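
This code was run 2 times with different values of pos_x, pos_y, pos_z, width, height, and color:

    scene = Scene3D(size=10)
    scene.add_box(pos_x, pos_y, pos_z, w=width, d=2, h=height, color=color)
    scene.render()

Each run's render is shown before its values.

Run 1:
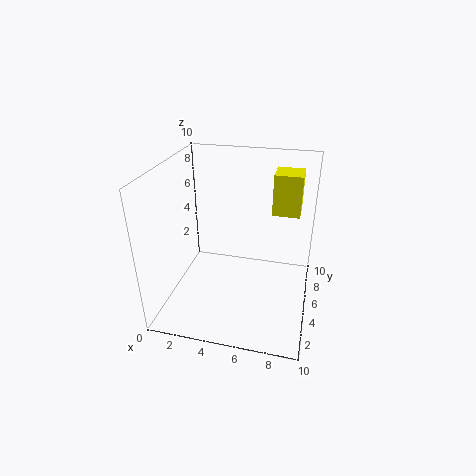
pos_x = 7
pos_y = 7
pos_z = 6
width = 2
height = 3
color = 'yellow'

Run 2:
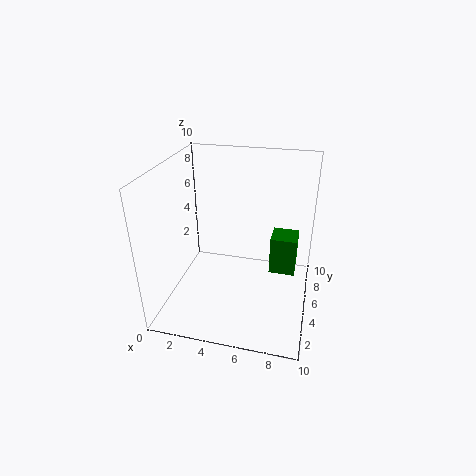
pos_x = 7
pos_y = 7
pos_z = 1
width = 2
height = 3
color = 'green'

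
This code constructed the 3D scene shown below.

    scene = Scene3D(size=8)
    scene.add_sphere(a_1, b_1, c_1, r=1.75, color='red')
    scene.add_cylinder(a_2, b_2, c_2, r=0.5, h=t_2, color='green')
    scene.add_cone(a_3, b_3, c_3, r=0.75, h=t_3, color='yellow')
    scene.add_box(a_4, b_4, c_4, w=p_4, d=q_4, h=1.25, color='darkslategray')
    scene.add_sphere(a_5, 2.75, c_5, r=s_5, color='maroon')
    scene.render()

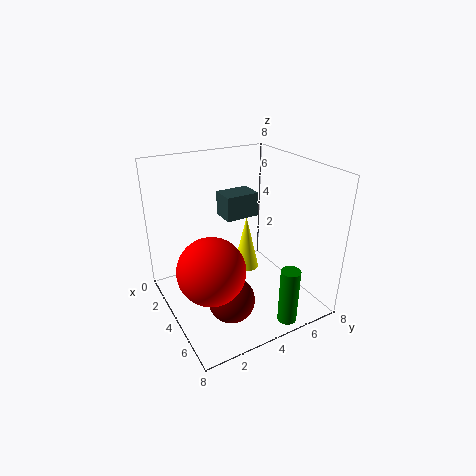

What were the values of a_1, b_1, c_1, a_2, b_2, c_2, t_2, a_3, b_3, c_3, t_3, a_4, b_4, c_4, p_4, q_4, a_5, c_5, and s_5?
a_1 = 5.25
b_1 = 1.75
c_1 = 3.25
a_2 = 7.5
b_2 = 5
c_2 = 0.5
t_2 = 3
a_3 = 3.25
b_3 = 5
c_3 = 1.5
t_3 = 3.25
a_4 = 3.5
b_4 = 3
c_4 = 5.5
p_4 = 1.25
q_4 = 1.75
a_5 = 5.5
c_5 = 1.25
s_5 = 1.25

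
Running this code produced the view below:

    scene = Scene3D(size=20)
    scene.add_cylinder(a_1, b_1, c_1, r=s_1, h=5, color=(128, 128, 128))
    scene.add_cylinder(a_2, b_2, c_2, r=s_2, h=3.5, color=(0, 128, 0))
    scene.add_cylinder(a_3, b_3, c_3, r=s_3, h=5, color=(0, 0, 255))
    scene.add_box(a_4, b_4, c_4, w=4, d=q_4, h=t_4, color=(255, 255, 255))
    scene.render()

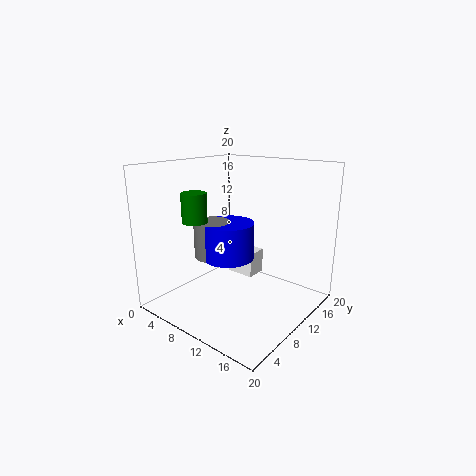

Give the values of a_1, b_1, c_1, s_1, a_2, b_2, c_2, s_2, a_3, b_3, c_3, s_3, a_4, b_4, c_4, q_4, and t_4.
a_1 = 7.5
b_1 = 7.5
c_1 = 7.5
s_1 = 2.5
a_2 = 9.5
b_2 = 2.5
c_2 = 14
s_2 = 1.5
a_3 = 9.5
b_3 = 8.5
c_3 = 7.5
s_3 = 3.5
a_4 = 7.5
b_4 = 11
c_4 = 4
q_4 = 3
t_4 = 3.5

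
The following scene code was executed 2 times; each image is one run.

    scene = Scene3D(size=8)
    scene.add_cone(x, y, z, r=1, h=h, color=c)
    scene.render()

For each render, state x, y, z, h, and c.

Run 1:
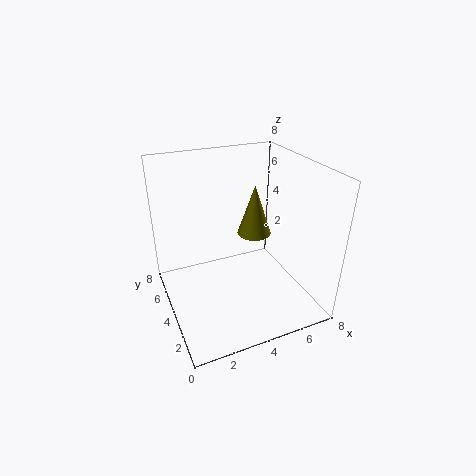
x = 5.5; y = 5; z = 3.5; h = 3; c = 'olive'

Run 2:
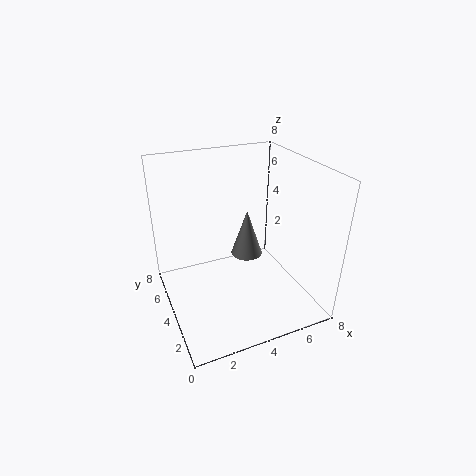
x = 5.5; y = 6; z = 1.5; h = 3; c = 'gray'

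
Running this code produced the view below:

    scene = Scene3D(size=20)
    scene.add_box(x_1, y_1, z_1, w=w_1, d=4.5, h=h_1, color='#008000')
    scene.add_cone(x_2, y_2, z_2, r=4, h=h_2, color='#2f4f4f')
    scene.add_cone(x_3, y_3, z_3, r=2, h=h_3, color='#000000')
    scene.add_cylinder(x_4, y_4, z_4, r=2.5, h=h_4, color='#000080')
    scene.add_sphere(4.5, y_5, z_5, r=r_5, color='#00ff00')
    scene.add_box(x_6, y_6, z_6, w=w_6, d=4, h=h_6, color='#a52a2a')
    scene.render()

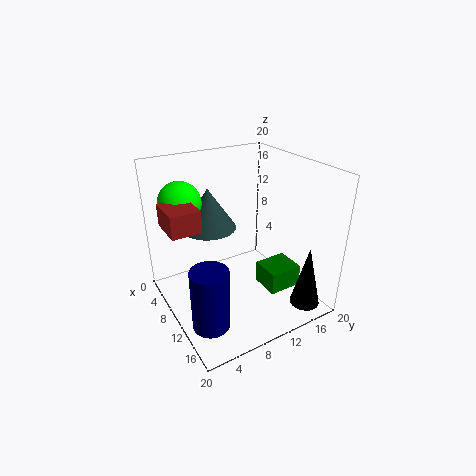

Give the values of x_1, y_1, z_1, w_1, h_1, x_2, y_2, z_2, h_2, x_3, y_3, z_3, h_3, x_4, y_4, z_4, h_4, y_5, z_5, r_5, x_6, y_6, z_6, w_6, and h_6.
x_1 = 12.5; y_1 = 11.5; z_1 = 4; w_1 = 4; h_1 = 3; x_2 = 5; y_2 = 8; z_2 = 10; h_2 = 6; x_3 = 18; y_3 = 16; z_3 = 2; h_3 = 8.5; x_4 = 14; y_4 = 3.5; z_4 = 0.5; h_4 = 8.5; y_5 = 4; z_5 = 14.5; r_5 = 3; x_6 = 5.5; y_6 = 0.5; z_6 = 12.5; w_6 = 5; h_6 = 3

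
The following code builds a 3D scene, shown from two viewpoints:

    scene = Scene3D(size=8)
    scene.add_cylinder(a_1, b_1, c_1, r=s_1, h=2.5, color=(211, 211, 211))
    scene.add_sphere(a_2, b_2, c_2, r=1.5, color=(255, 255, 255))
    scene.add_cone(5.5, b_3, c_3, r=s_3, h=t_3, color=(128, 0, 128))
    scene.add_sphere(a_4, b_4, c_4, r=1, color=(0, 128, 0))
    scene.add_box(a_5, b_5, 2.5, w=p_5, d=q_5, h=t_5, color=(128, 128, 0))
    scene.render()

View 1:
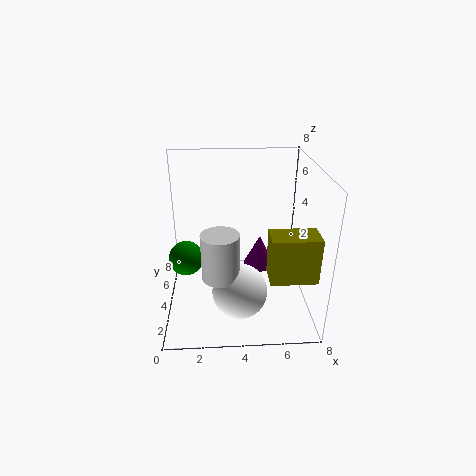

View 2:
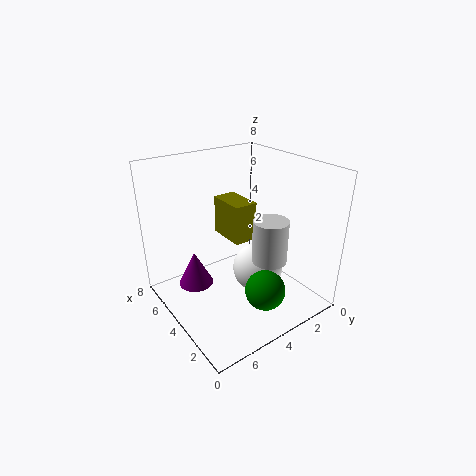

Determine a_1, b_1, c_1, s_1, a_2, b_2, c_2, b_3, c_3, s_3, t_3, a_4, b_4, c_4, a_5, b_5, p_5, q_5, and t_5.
a_1 = 3
b_1 = 2.5
c_1 = 2.5
s_1 = 1
a_2 = 4
b_2 = 2.5
c_2 = 1.5
b_3 = 6
c_3 = 1
s_3 = 1
t_3 = 2
a_4 = 1
b_4 = 4.5
c_4 = 2.5
a_5 = 5.5
b_5 = 1.5
p_5 = 2.5
q_5 = 1.5
t_5 = 2.5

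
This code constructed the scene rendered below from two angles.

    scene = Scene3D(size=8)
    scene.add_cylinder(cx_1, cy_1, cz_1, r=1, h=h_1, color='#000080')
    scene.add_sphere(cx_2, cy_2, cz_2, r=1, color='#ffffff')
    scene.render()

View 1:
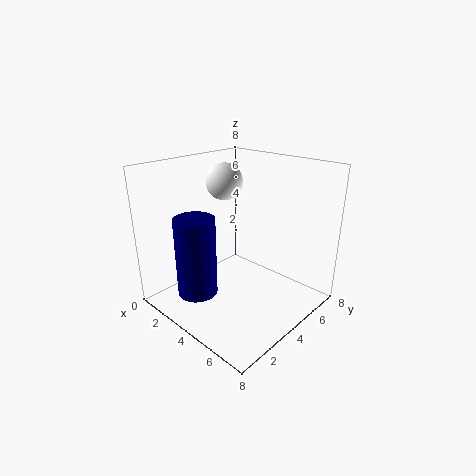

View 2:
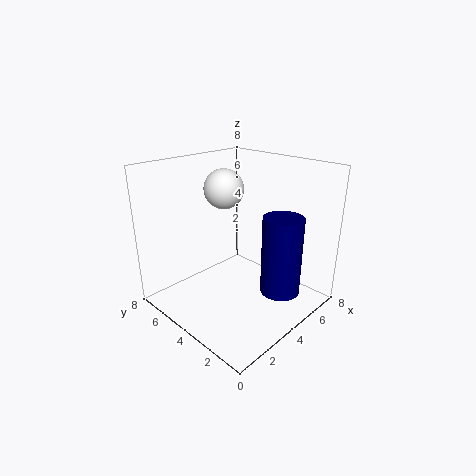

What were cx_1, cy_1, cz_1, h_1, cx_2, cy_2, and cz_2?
cx_1 = 4
cy_1 = 1
cz_1 = 2
h_1 = 4
cx_2 = 3
cy_2 = 4
cz_2 = 7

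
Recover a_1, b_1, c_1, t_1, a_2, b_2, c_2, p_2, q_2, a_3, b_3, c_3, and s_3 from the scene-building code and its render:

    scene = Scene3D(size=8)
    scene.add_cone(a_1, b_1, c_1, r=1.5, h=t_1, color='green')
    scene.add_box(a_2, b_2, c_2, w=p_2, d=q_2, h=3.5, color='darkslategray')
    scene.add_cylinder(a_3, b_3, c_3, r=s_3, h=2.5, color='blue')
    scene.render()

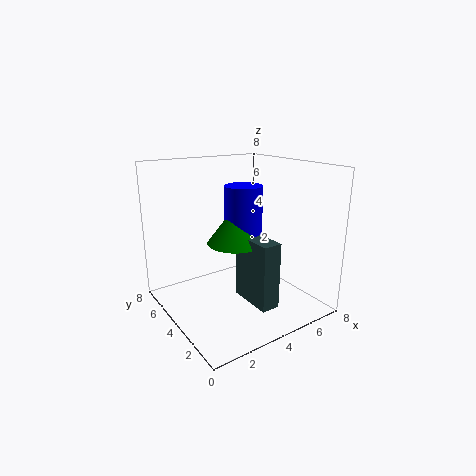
a_1 = 3.5
b_1 = 3.5
c_1 = 4
t_1 = 2
a_2 = 3.5
b_2 = 1
c_2 = 1
p_2 = 1
q_2 = 2.5
a_3 = 4
b_3 = 3.5
c_3 = 4.5
s_3 = 1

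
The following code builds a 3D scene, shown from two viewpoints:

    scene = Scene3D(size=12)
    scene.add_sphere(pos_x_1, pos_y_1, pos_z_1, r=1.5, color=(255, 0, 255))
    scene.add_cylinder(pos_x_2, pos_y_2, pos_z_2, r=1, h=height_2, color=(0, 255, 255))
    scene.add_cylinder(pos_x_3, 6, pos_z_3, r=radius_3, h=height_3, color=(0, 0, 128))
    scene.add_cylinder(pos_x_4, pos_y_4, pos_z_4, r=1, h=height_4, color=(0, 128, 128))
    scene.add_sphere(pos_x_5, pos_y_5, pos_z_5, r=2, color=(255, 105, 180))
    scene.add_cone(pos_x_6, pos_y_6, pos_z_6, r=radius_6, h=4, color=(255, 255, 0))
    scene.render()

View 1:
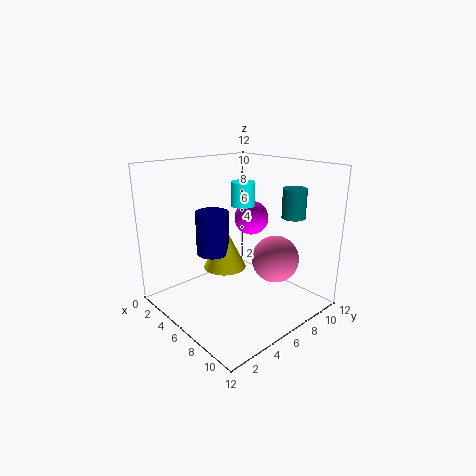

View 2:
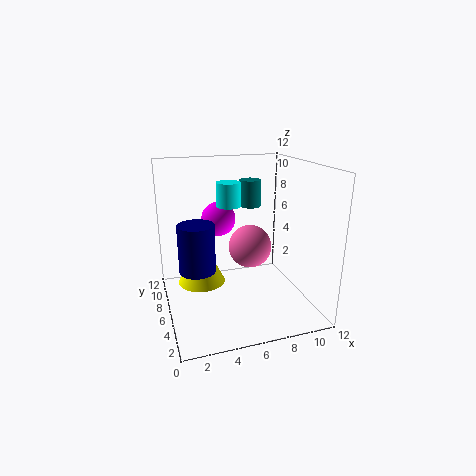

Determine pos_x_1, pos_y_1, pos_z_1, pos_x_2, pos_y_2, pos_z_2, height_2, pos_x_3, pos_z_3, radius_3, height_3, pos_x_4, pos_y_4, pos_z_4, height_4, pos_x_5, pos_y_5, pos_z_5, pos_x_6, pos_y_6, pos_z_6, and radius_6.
pos_x_1 = 5; pos_y_1 = 8.5; pos_z_1 = 7; pos_x_2 = 5.5; pos_y_2 = 7; pos_z_2 = 8.5; height_2 = 2; pos_x_3 = 2.5; pos_z_3 = 3.5; radius_3 = 1.5; height_3 = 4; pos_x_4 = 8.5; pos_y_4 = 10; pos_z_4 = 7.5; height_4 = 2.5; pos_x_5 = 8; pos_y_5 = 8.5; pos_z_5 = 4; pos_x_6 = 3; pos_y_6 = 7; pos_z_6 = 2; radius_6 = 2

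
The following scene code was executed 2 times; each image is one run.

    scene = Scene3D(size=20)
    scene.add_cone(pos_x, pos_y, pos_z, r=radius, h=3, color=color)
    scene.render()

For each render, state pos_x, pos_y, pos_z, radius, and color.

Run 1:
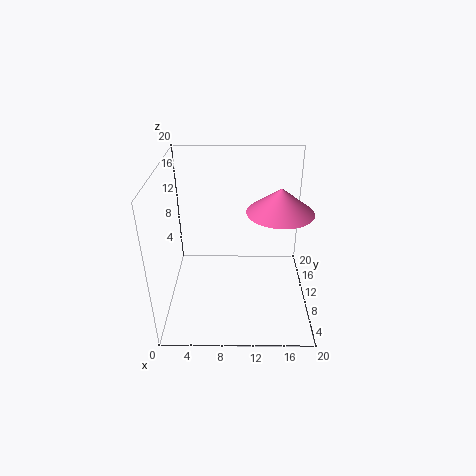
pos_x = 15, pos_y = 6, pos_z = 16, radius = 4, color = 'hotpink'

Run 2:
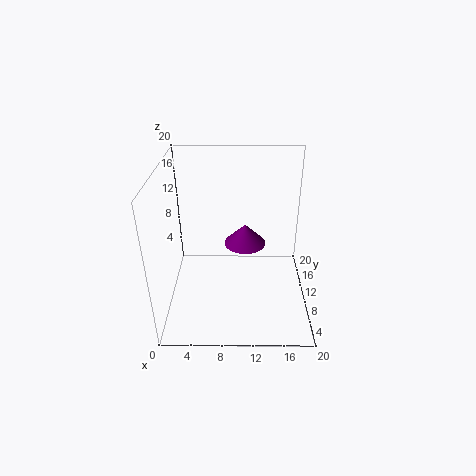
pos_x = 11, pos_y = 12, pos_z = 8, radius = 3, color = 'purple'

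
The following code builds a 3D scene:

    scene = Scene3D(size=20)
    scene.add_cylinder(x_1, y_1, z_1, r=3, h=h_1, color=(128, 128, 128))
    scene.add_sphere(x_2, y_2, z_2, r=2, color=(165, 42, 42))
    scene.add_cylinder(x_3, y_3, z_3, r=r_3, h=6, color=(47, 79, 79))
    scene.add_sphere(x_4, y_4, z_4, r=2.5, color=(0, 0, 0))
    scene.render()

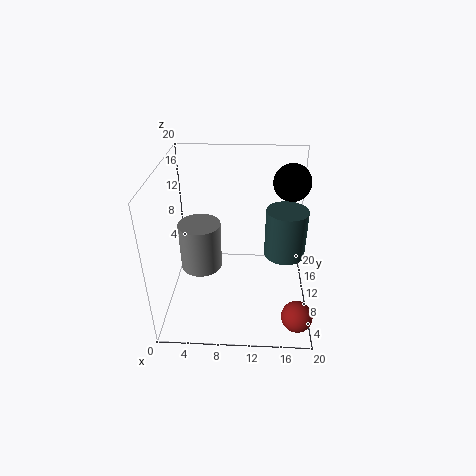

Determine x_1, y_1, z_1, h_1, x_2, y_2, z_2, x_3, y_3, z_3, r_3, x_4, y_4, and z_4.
x_1 = 4.5
y_1 = 11
z_1 = 4.5
h_1 = 7
x_2 = 18
y_2 = 2.5
z_2 = 3
x_3 = 16
y_3 = 6
z_3 = 10.5
r_3 = 2.5
x_4 = 17
y_4 = 12
z_4 = 17.5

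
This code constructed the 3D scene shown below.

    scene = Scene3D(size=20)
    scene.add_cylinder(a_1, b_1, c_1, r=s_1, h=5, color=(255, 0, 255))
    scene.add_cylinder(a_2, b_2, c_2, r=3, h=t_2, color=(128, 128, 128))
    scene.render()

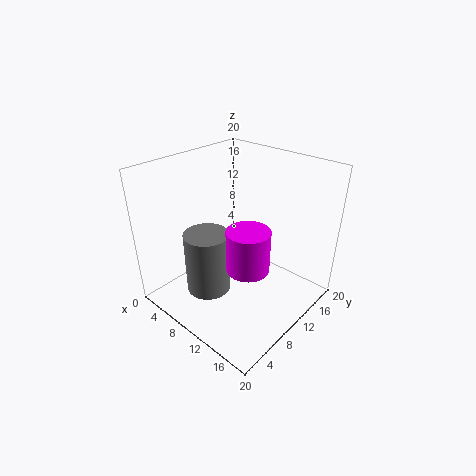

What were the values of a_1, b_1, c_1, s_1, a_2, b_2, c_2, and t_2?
a_1 = 16, b_1 = 5, c_1 = 10.5, s_1 = 2.5, a_2 = 8.5, b_2 = 5.5, c_2 = 3.5, t_2 = 8.5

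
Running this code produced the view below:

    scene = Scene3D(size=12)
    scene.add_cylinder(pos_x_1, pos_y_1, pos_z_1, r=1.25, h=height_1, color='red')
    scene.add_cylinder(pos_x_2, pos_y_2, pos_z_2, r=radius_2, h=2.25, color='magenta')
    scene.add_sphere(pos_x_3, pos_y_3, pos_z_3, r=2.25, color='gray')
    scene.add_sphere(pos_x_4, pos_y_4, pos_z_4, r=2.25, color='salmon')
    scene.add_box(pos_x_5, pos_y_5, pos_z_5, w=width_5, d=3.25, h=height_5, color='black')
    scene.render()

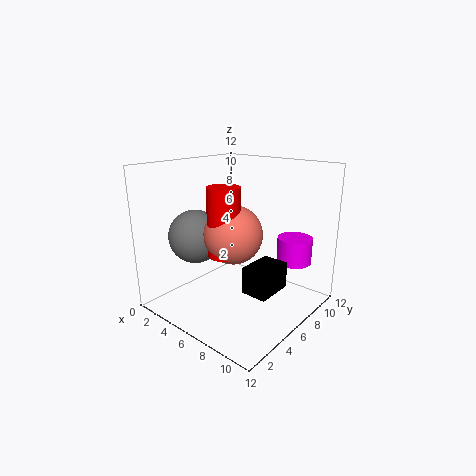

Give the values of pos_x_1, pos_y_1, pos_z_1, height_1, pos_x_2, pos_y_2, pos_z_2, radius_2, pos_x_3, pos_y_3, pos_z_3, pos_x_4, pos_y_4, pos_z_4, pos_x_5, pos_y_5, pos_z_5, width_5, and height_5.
pos_x_1 = 6.75, pos_y_1 = 3.5, pos_z_1 = 5.5, height_1 = 5.25, pos_x_2 = 9.25, pos_y_2 = 9.75, pos_z_2 = 3.5, radius_2 = 1.5, pos_x_3 = 3, pos_y_3 = 4, pos_z_3 = 6, pos_x_4 = 7, pos_y_4 = 4.25, pos_z_4 = 7, pos_x_5 = 7.25, pos_y_5 = 5, pos_z_5 = 1.75, width_5 = 2.25, height_5 = 2.25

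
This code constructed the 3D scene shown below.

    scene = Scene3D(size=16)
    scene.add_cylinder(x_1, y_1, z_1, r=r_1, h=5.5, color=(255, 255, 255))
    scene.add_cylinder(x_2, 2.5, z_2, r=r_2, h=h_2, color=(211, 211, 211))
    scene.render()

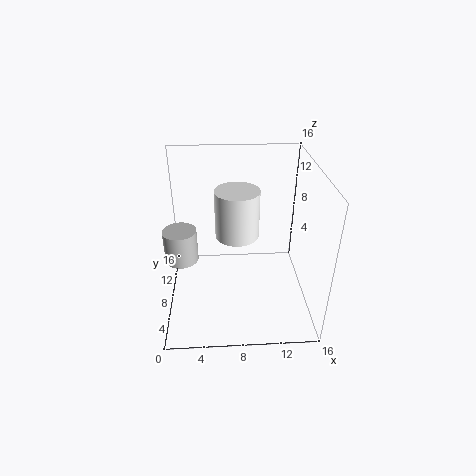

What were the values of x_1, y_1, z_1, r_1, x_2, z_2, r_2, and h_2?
x_1 = 8; y_1 = 9.5; z_1 = 7.5; r_1 = 2.5; x_2 = 2.5; z_2 = 9.5; r_2 = 1.5; h_2 = 3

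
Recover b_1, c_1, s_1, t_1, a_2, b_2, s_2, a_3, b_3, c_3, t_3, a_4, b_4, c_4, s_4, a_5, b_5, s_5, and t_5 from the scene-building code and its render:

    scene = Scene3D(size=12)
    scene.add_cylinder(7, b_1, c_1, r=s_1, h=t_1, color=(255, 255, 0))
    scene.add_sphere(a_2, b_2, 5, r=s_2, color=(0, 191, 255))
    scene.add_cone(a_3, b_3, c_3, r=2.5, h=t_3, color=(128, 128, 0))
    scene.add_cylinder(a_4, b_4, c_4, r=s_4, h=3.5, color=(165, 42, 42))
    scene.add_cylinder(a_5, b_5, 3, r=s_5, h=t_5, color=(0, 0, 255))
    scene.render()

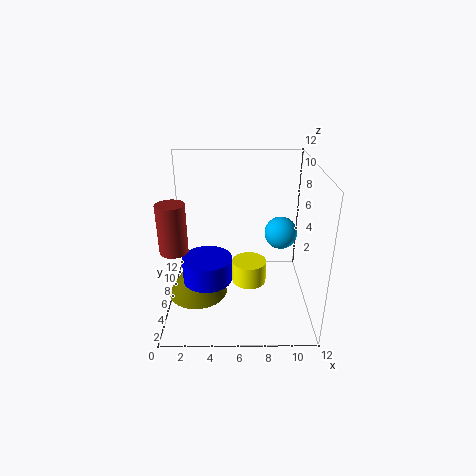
b_1 = 6.5; c_1 = 1.5; s_1 = 1.5; t_1 = 2; a_2 = 10; b_2 = 9; s_2 = 1.5; a_3 = 2.5; b_3 = 5.5; c_3 = 1; t_3 = 4; a_4 = 1.5; b_4 = 2; c_4 = 7; s_4 = 1; a_5 = 3.5; b_5 = 4.5; s_5 = 2; t_5 = 2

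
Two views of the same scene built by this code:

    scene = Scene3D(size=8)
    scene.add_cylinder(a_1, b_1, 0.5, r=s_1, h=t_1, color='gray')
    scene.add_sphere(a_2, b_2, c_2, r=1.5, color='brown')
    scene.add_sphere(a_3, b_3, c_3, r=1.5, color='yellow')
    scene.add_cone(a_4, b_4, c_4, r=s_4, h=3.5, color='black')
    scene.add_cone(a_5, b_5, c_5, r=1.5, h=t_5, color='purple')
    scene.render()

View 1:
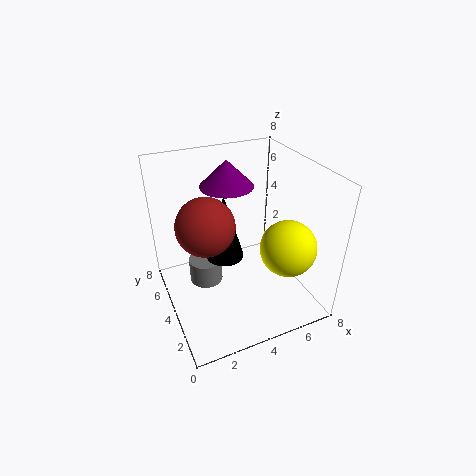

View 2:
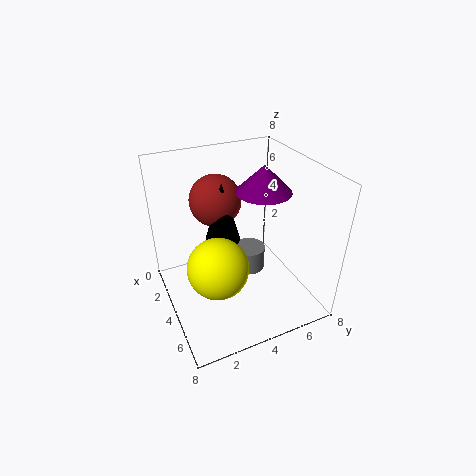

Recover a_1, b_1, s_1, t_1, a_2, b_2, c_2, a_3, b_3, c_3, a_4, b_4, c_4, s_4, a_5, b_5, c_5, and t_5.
a_1 = 2.5, b_1 = 5.5, s_1 = 1, t_1 = 1.5, a_2 = 2, b_2 = 3.5, c_2 = 5.5, a_3 = 6, b_3 = 2, c_3 = 4, a_4 = 3, b_4 = 3.5, c_4 = 3.5, s_4 = 1, a_5 = 4, b_5 = 5.5, c_5 = 6.5, t_5 = 1.5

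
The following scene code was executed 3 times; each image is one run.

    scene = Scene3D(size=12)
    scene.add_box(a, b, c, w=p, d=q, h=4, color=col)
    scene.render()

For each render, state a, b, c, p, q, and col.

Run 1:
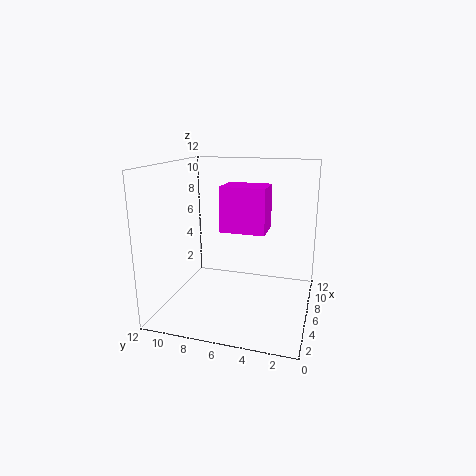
a = 7; b = 4; c = 6; p = 3; q = 4; col = 'magenta'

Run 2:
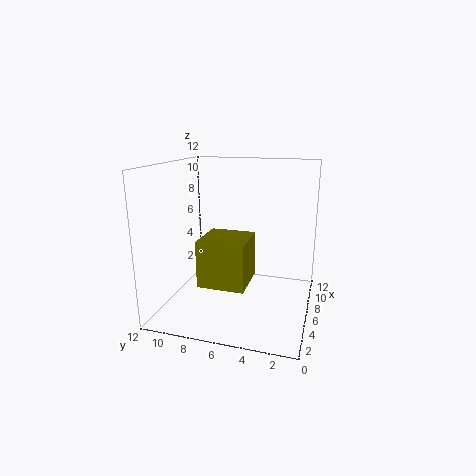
a = 4; b = 5; c = 2; p = 4; q = 4; col = 'olive'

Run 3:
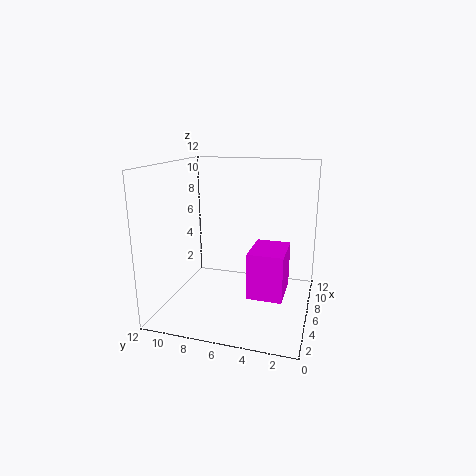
a = 5; b = 2; c = 1; p = 4; q = 3; col = 'magenta'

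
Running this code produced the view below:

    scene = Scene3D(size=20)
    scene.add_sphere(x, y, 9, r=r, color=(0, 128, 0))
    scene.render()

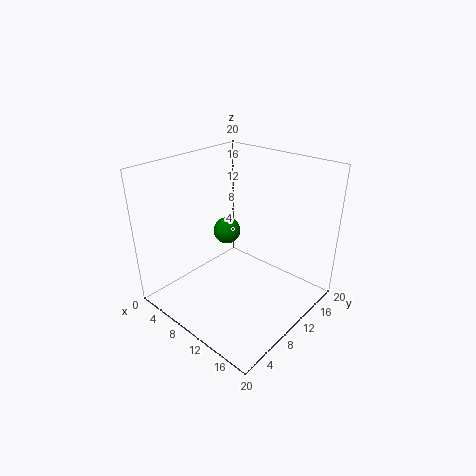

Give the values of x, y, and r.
x = 6, y = 12, r = 2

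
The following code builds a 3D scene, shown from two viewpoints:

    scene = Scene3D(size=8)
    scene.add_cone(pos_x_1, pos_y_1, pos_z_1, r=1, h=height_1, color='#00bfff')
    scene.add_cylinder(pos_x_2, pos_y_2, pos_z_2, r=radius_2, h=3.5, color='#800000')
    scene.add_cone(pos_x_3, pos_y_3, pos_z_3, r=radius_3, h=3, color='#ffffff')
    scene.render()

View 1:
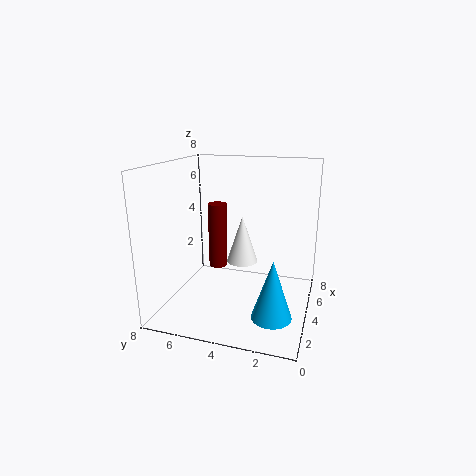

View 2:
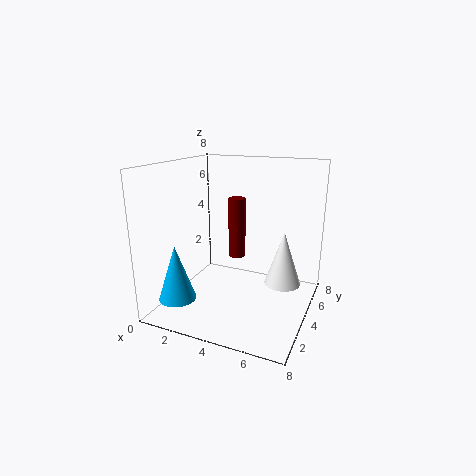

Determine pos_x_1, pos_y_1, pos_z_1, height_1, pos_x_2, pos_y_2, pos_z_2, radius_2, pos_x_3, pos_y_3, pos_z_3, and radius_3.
pos_x_1 = 1.5; pos_y_1 = 1.5; pos_z_1 = 1; height_1 = 3; pos_x_2 = 3.5; pos_y_2 = 5; pos_z_2 = 2.5; radius_2 = 0.5; pos_x_3 = 6.5; pos_y_3 = 4.5; pos_z_3 = 1.5; radius_3 = 1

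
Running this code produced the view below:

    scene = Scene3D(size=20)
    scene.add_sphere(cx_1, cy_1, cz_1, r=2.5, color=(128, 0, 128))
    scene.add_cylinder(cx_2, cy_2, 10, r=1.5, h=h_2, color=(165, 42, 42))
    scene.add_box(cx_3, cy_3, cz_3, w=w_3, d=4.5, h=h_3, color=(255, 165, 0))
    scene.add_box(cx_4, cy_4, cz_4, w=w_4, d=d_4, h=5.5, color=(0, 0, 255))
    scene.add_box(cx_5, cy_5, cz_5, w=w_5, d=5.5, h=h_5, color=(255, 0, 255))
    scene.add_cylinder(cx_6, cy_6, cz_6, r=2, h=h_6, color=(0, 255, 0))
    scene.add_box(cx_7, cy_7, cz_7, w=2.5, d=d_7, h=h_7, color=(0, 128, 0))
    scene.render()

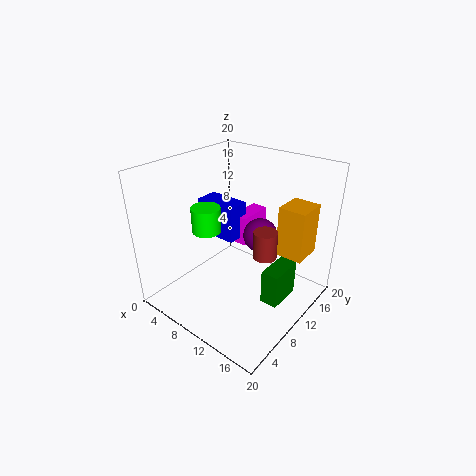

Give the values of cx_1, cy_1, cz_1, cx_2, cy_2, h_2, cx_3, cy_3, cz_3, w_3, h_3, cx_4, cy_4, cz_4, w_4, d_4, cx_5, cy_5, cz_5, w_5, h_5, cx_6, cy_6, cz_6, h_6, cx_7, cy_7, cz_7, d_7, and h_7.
cx_1 = 11; cy_1 = 14; cz_1 = 9; cx_2 = 15.5; cy_2 = 8.5; h_2 = 3.5; cx_3 = 13.5; cy_3 = 14.5; cz_3 = 6.5; w_3 = 4; h_3 = 7.5; cx_4 = 1; cy_4 = 11.5; cz_4 = 7.5; w_4 = 6.5; d_4 = 3.5; cx_5 = 6; cy_5 = 13.5; cz_5 = 6.5; w_5 = 2.5; h_5 = 4.5; cx_6 = 6.5; cy_6 = 7.5; cz_6 = 11; h_6 = 3.5; cx_7 = 14.5; cy_7 = 9.5; cz_7 = 1.5; d_7 = 5; h_7 = 5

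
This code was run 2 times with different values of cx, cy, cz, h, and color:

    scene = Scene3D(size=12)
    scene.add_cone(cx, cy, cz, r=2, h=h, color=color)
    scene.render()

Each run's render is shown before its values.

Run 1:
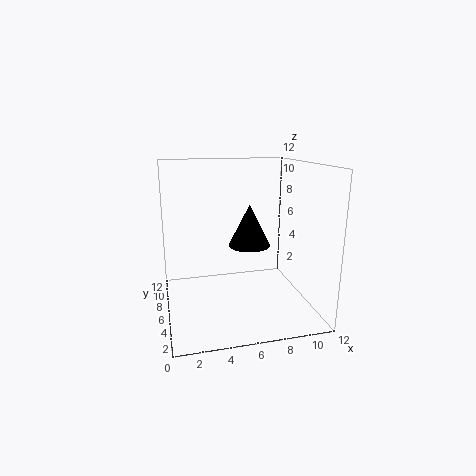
cx = 8
cy = 9.5
cz = 4
h = 4
color = 'black'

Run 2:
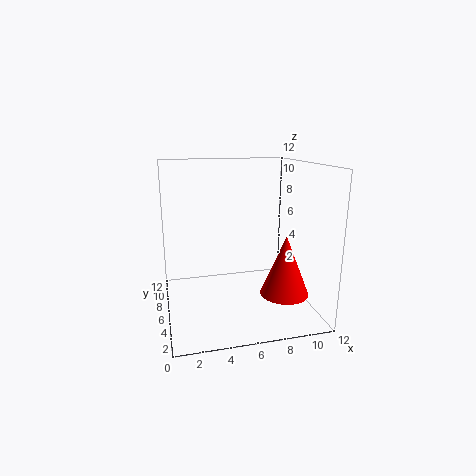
cx = 9.5
cy = 4
cz = 1.5
h = 5
color = 'red'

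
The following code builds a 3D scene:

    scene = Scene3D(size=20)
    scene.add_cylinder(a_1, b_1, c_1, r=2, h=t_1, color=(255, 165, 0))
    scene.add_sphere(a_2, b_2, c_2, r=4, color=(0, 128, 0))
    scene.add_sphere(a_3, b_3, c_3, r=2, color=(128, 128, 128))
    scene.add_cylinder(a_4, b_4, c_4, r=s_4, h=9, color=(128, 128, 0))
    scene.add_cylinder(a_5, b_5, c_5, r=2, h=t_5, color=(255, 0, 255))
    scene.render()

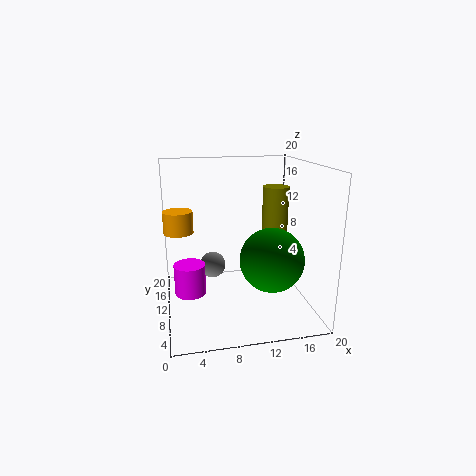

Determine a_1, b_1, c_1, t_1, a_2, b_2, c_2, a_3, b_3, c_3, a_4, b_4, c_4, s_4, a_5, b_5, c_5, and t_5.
a_1 = 2
b_1 = 11
c_1 = 11
t_1 = 3
a_2 = 13
b_2 = 4
c_2 = 9
a_3 = 7
b_3 = 15
c_3 = 4
a_4 = 17
b_4 = 15
c_4 = 7
s_4 = 2
a_5 = 3
b_5 = 7
c_5 = 4
t_5 = 4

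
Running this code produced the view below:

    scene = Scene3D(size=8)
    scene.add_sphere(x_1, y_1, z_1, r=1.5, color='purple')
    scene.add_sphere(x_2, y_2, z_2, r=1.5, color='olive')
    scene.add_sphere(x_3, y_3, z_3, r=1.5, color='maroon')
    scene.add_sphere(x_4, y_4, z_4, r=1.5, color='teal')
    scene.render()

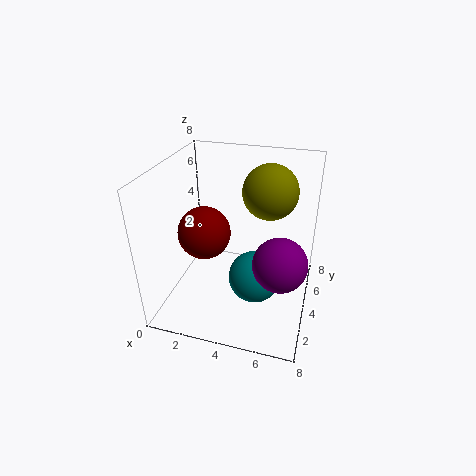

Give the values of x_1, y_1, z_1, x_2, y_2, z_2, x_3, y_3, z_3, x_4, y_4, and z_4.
x_1 = 6.5, y_1 = 3.5, z_1 = 3, x_2 = 5.5, y_2 = 5, z_2 = 6.5, x_3 = 2, y_3 = 4, z_3 = 4, x_4 = 5, y_4 = 4, z_4 = 1.5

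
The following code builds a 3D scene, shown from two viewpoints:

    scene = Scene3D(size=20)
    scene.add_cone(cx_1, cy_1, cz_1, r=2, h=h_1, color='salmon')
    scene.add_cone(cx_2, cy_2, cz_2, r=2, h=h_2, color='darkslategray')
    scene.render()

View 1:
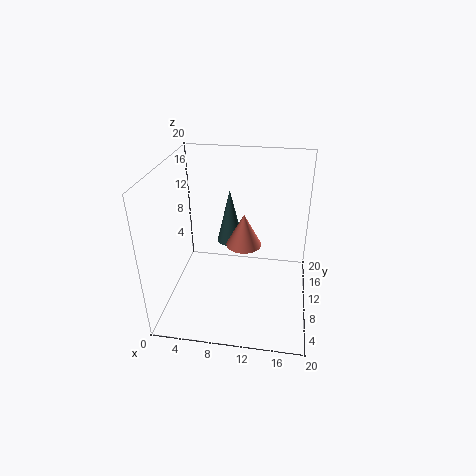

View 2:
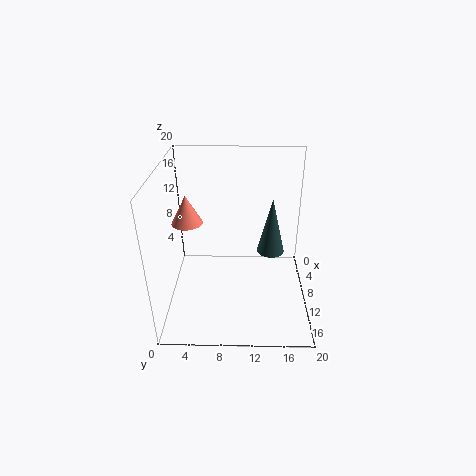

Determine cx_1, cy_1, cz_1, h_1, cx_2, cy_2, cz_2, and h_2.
cx_1 = 11.75, cy_1 = 3.5, cz_1 = 13.25, h_1 = 3.75, cx_2 = 8, cy_2 = 14.75, cz_2 = 6.75, h_2 = 8.25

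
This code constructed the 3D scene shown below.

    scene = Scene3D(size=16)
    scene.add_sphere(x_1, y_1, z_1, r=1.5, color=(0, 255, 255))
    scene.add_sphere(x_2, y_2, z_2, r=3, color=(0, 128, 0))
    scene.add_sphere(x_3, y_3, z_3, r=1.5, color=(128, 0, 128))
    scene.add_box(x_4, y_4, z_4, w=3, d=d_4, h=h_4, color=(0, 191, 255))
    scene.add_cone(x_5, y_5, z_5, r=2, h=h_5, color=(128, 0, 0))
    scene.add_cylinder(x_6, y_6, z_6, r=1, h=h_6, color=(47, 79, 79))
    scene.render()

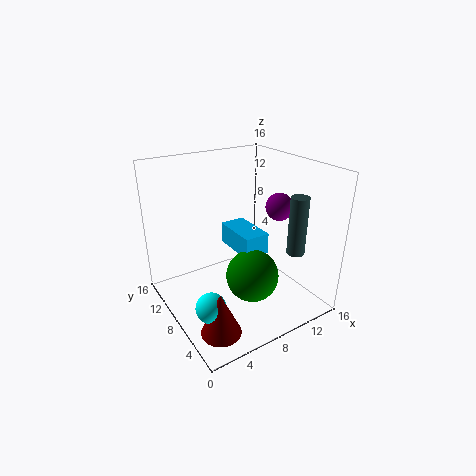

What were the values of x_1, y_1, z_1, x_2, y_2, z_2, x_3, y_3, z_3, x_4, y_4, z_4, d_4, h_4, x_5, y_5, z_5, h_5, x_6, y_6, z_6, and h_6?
x_1 = 2; y_1 = 3.5; z_1 = 4; x_2 = 9; y_2 = 6.5; z_2 = 3.5; x_3 = 12; y_3 = 6; z_3 = 11.5; x_4 = 8.5; y_4 = 7; z_4 = 5.5; d_4 = 5.5; h_4 = 2.5; x_5 = 2.5; y_5 = 2.5; z_5 = 1.5; h_5 = 4.5; x_6 = 13; y_6 = 4; z_6 = 6.5; h_6 = 6.5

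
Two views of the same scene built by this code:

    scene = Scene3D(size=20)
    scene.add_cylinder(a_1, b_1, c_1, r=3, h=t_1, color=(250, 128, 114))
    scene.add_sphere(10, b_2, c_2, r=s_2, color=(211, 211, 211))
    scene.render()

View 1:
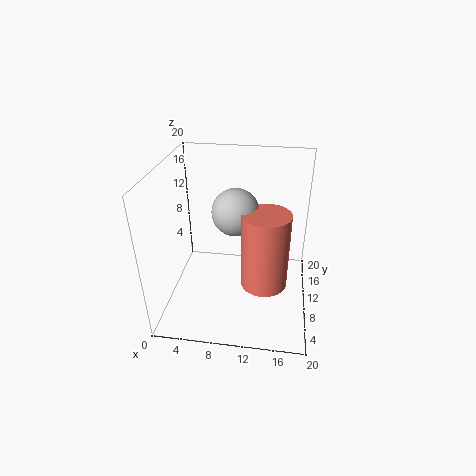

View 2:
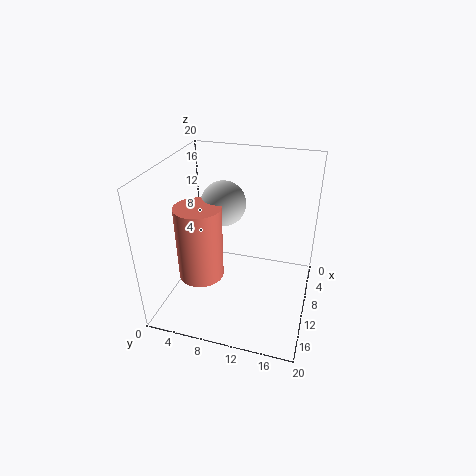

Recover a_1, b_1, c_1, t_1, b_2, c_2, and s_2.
a_1 = 14, b_1 = 6, c_1 = 6, t_1 = 10, b_2 = 8, c_2 = 15, s_2 = 3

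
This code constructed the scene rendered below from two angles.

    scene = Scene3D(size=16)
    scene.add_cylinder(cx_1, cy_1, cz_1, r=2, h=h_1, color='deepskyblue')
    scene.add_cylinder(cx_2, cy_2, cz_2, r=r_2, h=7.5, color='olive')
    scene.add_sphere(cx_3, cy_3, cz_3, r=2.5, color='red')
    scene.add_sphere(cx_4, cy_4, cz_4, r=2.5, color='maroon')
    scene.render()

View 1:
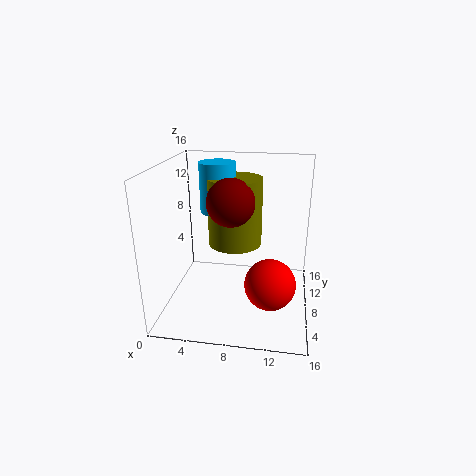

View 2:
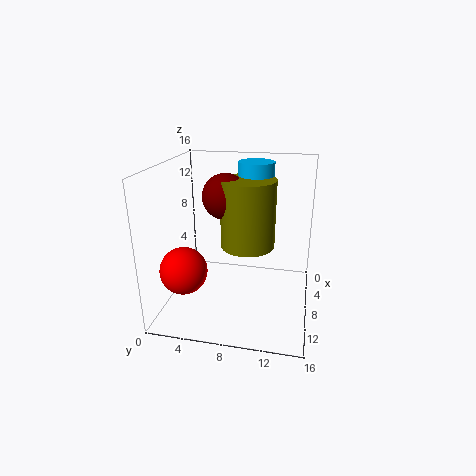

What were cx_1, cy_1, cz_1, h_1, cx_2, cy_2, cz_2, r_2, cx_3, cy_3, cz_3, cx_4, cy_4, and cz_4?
cx_1 = 5.5, cy_1 = 9.5, cz_1 = 10.5, h_1 = 5.5, cx_2 = 7.5, cy_2 = 9, cz_2 = 7, r_2 = 3, cx_3 = 12, cy_3 = 3, cz_3 = 5.5, cx_4 = 7.5, cy_4 = 6.5, cz_4 = 12.5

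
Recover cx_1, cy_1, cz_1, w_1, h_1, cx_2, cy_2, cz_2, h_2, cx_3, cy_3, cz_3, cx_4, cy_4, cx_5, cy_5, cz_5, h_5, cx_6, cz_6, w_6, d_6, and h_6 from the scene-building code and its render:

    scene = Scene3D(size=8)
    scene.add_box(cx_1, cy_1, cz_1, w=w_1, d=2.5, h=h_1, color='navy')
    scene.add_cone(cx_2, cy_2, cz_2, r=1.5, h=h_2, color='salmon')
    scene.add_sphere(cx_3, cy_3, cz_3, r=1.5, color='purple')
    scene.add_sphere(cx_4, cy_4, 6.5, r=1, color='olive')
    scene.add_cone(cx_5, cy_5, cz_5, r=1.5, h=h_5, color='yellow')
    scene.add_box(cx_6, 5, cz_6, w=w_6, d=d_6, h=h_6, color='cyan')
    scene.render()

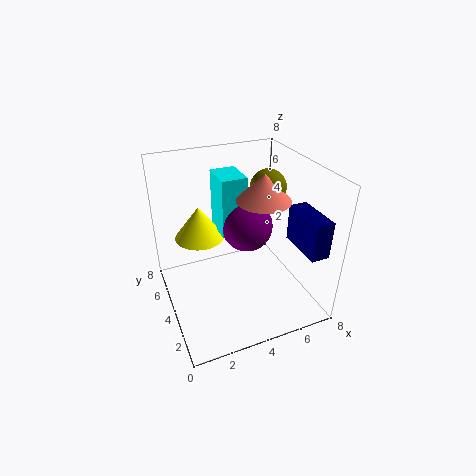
cx_1 = 6.5
cy_1 = 0.5
cz_1 = 4
w_1 = 1
h_1 = 2
cx_2 = 5.5
cy_2 = 4
cz_2 = 6
h_2 = 1.5
cx_3 = 5
cy_3 = 5
cz_3 = 4
cx_4 = 6
cy_4 = 4.5
cx_5 = 2.5
cy_5 = 6.5
cz_5 = 3
h_5 = 2
cx_6 = 3.5
cz_6 = 3.5
w_6 = 1.5
d_6 = 2
h_6 = 3.5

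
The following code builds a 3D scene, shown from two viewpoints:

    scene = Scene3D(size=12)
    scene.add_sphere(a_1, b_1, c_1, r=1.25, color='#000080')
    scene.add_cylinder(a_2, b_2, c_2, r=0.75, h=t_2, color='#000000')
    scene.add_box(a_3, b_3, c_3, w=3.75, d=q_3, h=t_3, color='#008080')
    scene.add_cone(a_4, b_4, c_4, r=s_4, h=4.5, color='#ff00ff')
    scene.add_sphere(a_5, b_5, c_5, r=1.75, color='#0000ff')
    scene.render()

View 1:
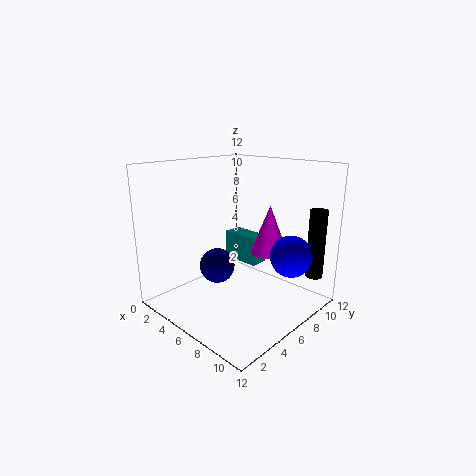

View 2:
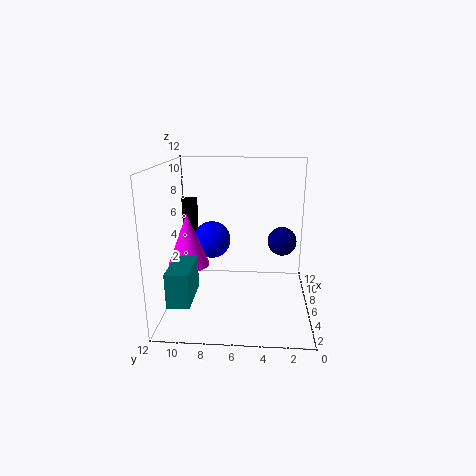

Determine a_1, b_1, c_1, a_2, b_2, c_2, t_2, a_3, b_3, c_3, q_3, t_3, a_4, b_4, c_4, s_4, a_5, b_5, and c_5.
a_1 = 7.5; b_1 = 2.25; c_1 = 5.25; a_2 = 10.5; b_2 = 11; c_2 = 2.25; t_2 = 6; a_3 = 1.25; b_3 = 9.25; c_3 = 2; q_3 = 1.75; t_3 = 2.75; a_4 = 6; b_4 = 10.25; c_4 = 3.5; s_4 = 1.75; a_5 = 9.5; b_5 = 8.75; c_5 = 4.5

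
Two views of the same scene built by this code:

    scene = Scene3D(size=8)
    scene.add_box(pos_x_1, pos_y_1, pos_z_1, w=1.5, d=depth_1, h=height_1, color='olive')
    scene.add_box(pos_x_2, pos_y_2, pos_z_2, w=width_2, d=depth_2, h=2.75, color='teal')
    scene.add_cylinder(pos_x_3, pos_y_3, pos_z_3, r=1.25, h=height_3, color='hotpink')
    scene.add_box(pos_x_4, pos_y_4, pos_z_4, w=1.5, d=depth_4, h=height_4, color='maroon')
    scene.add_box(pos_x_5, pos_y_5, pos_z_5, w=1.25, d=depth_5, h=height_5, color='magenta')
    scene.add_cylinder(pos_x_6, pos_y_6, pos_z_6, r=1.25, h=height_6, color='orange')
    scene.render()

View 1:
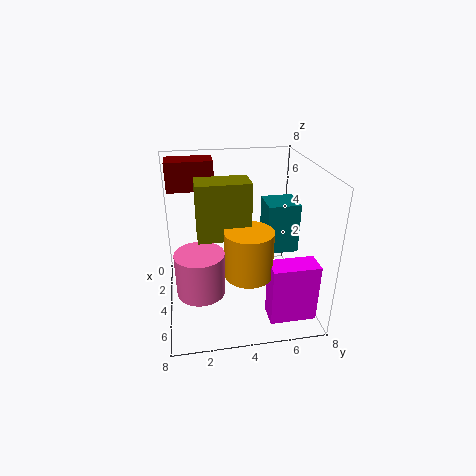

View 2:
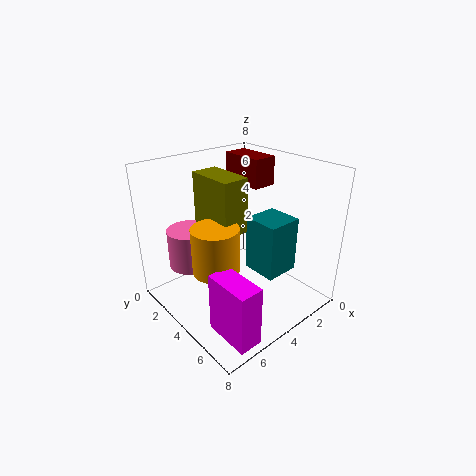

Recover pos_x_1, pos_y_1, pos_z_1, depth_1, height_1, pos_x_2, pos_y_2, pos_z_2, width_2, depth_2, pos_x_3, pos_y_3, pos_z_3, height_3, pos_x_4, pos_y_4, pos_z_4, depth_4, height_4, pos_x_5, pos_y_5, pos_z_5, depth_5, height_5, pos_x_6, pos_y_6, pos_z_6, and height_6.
pos_x_1 = 3.75
pos_y_1 = 1.75
pos_z_1 = 4.5
depth_1 = 2.75
height_1 = 3
pos_x_2 = 3
pos_y_2 = 5.5
pos_z_2 = 3.25
width_2 = 1.75
depth_2 = 1.75
pos_x_3 = 5.75
pos_y_3 = 1.75
pos_z_3 = 2
height_3 = 2.25
pos_x_4 = 0.25
pos_y_4 = 0.25
pos_z_4 = 6
depth_4 = 2.75
height_4 = 1.75
pos_x_5 = 5.75
pos_y_5 = 5.25
pos_z_5 = 0.25
depth_5 = 2.5
height_5 = 3.25
pos_x_6 = 5.75
pos_y_6 = 4.25
pos_z_6 = 2.75
height_6 = 2.5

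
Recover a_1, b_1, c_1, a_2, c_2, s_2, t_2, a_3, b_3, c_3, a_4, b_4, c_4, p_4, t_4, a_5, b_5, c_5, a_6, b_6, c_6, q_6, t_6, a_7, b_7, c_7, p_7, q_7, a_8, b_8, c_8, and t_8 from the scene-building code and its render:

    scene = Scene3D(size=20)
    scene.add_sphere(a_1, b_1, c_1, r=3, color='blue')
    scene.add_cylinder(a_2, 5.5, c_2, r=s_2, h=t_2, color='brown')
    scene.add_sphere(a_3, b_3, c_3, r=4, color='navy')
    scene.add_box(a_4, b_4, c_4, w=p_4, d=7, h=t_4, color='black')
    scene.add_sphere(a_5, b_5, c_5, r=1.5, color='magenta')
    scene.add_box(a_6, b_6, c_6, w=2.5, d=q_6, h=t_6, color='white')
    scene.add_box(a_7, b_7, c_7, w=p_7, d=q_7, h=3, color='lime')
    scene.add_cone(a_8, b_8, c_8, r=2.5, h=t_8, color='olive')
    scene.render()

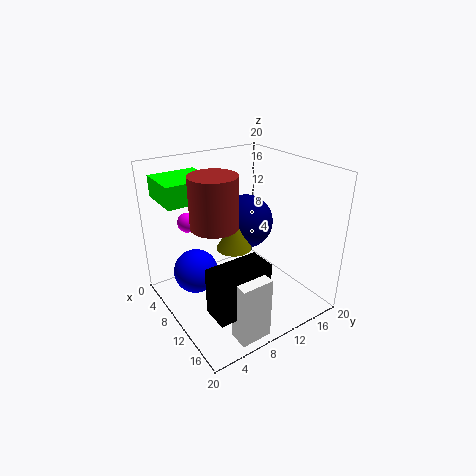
a_1 = 8.5; b_1 = 4; c_1 = 6; a_2 = 11.5; c_2 = 13.5; s_2 = 3; t_2 = 6.5; a_3 = 7; b_3 = 13.5; c_3 = 10.5; a_4 = 15; b_4 = 2; c_4 = 4.5; p_4 = 3.5; t_4 = 6; a_5 = 2.5; b_5 = 6; c_5 = 10.5; a_6 = 17.5; b_6 = 4; c_6 = 1.5; q_6 = 4; t_6 = 8; a_7 = 0.5; b_7 = 1.5; c_7 = 15; p_7 = 6.5; q_7 = 7; a_8 = 9; b_8 = 10; c_8 = 8; t_8 = 4.5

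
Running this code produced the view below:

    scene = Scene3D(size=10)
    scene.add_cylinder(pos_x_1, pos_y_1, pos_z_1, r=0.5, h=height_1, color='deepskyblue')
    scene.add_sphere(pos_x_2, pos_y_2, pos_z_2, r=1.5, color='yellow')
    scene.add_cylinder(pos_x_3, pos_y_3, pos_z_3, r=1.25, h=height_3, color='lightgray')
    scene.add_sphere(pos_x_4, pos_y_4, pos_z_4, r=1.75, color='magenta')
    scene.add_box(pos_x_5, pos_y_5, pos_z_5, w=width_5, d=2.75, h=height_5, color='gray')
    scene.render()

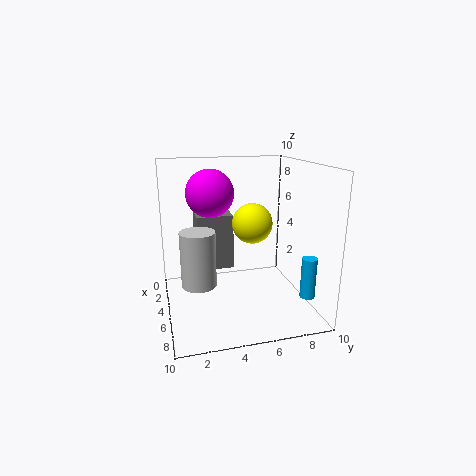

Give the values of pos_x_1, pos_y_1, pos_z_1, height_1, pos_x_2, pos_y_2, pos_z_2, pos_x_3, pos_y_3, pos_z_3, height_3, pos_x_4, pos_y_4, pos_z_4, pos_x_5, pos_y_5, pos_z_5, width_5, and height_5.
pos_x_1 = 8; pos_y_1 = 9; pos_z_1 = 1.5; height_1 = 2.75; pos_x_2 = 3.5; pos_y_2 = 6.5; pos_z_2 = 5.5; pos_x_3 = 4.5; pos_y_3 = 2.25; pos_z_3 = 1.5; height_3 = 4; pos_x_4 = 2.75; pos_y_4 = 3.5; pos_z_4 = 7.75; pos_x_5 = 0.25; pos_y_5 = 2.5; pos_z_5 = 1.75; width_5 = 2.5; height_5 = 4.25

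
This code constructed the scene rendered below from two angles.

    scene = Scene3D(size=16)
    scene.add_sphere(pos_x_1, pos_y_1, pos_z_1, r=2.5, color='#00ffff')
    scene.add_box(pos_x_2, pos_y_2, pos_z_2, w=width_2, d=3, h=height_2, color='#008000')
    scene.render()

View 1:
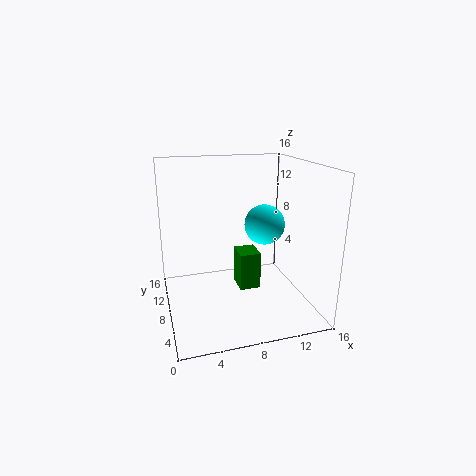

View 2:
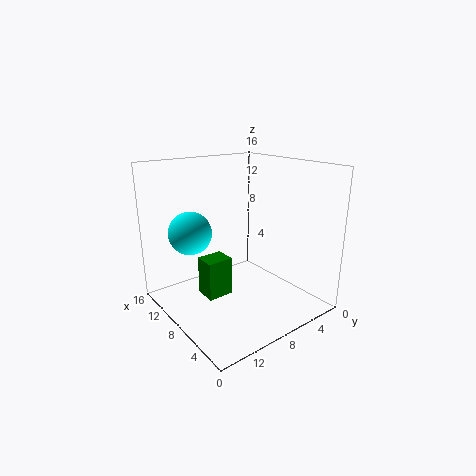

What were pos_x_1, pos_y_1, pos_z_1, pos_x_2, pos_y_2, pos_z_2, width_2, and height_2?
pos_x_1 = 12.5; pos_y_1 = 11.5; pos_z_1 = 8; pos_x_2 = 8.5; pos_y_2 = 8.5; pos_z_2 = 1; width_2 = 2.5; height_2 = 4.5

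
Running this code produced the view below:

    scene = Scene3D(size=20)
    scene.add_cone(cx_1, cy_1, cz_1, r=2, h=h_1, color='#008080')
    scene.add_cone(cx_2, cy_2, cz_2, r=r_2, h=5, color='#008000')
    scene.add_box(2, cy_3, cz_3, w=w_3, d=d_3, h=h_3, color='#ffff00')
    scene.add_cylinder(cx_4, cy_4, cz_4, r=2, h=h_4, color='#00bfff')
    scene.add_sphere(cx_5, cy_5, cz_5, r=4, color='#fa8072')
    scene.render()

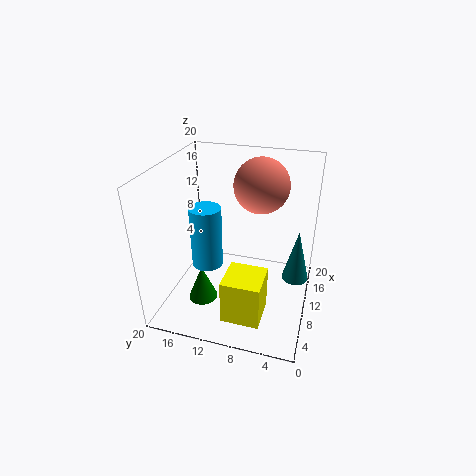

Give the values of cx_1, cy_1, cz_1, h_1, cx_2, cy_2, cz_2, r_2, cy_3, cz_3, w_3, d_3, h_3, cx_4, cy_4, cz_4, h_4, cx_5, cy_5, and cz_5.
cx_1 = 14, cy_1 = 2, cz_1 = 2, h_1 = 8, cx_2 = 6, cy_2 = 14, cz_2 = 2, r_2 = 2, cy_3 = 5, cz_3 = 2, w_3 = 5, d_3 = 5, h_3 = 6, cx_4 = 6, cy_4 = 13, cz_4 = 8, h_4 = 8, cx_5 = 15, cy_5 = 8, cz_5 = 16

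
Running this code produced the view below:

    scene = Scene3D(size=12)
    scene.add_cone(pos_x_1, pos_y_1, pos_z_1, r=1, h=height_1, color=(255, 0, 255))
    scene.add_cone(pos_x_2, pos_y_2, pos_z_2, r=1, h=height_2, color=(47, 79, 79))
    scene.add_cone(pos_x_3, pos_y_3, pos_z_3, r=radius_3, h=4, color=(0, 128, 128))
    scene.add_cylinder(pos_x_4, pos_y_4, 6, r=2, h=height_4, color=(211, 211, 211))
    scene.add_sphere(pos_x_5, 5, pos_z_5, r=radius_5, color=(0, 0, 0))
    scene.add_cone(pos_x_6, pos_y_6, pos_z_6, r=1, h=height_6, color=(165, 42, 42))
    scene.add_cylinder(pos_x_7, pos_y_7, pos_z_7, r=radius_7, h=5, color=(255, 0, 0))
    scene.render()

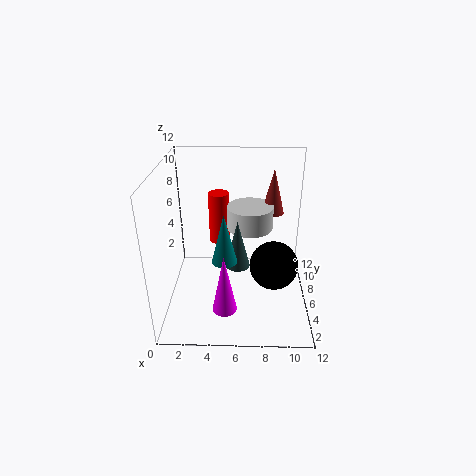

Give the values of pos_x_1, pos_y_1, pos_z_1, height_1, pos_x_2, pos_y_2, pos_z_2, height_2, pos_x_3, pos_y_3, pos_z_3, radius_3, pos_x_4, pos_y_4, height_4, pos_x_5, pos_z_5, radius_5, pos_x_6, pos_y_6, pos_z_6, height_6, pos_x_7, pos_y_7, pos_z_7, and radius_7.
pos_x_1 = 5, pos_y_1 = 3, pos_z_1 = 1, height_1 = 5, pos_x_2 = 6, pos_y_2 = 5, pos_z_2 = 4, height_2 = 4, pos_x_3 = 5, pos_y_3 = 4, pos_z_3 = 5, radius_3 = 1, pos_x_4 = 7, pos_y_4 = 8, height_4 = 2, pos_x_5 = 9, pos_z_5 = 4, radius_5 = 2, pos_x_6 = 9, pos_y_6 = 9, pos_z_6 = 7, height_6 = 4, pos_x_7 = 4, pos_y_7 = 11, pos_z_7 = 3, radius_7 = 1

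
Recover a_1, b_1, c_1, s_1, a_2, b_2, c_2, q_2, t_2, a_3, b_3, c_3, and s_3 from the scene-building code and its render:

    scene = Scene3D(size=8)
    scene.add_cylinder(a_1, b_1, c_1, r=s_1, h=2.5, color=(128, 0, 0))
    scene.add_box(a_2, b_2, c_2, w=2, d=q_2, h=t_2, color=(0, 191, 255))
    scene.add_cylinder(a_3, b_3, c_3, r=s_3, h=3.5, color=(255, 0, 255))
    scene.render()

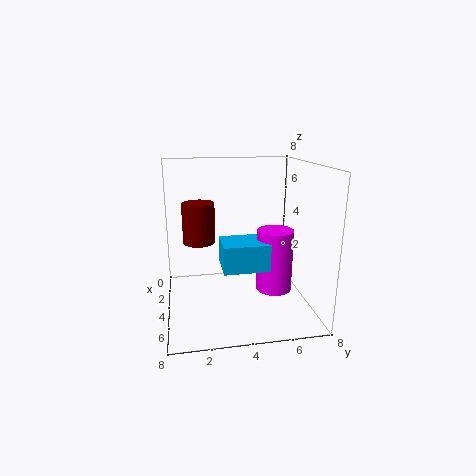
a_1 = 1.5
b_1 = 2
c_1 = 3
s_1 = 1
a_2 = 3.5
b_2 = 3
c_2 = 2.5
q_2 = 2.5
t_2 = 1.5
a_3 = 4.5
b_3 = 6
c_3 = 1
s_3 = 1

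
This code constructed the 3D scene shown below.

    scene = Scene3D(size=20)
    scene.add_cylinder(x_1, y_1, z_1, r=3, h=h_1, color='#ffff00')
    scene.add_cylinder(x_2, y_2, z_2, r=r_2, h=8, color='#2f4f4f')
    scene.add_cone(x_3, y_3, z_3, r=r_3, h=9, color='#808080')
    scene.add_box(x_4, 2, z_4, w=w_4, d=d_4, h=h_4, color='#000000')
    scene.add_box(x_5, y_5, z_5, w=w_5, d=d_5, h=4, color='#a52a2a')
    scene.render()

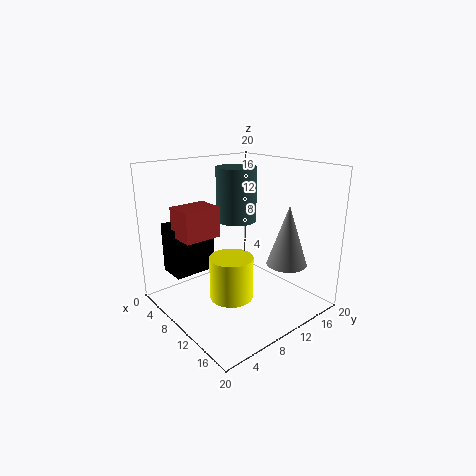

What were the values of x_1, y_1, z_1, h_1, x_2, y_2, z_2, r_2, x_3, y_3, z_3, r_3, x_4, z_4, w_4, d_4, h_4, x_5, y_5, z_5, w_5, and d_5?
x_1 = 11, y_1 = 8, z_1 = 2, h_1 = 6, x_2 = 6, y_2 = 13, z_2 = 11, r_2 = 3, x_3 = 13, y_3 = 17, z_3 = 5, r_3 = 3, x_4 = 3, z_4 = 5, w_4 = 4, d_4 = 6, h_4 = 7, x_5 = 6, y_5 = 2, z_5 = 11, w_5 = 4, d_5 = 5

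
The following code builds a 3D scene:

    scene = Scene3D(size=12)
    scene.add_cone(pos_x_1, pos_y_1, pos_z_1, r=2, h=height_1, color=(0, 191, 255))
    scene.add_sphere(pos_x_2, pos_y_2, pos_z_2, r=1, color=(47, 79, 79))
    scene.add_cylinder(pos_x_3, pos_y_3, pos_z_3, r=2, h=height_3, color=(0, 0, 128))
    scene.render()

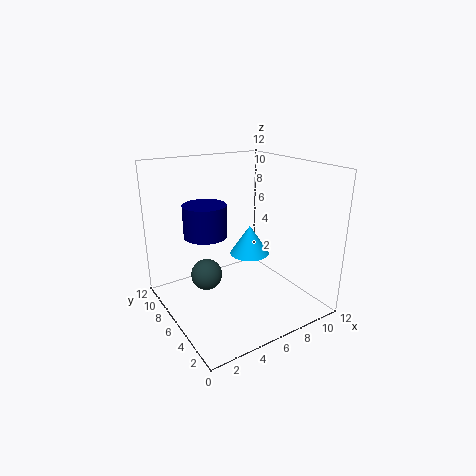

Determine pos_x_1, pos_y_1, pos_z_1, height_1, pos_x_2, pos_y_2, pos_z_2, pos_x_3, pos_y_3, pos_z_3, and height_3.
pos_x_1 = 10, pos_y_1 = 10, pos_z_1 = 2, height_1 = 3, pos_x_2 = 1, pos_y_2 = 2, pos_z_2 = 6, pos_x_3 = 5, pos_y_3 = 10, pos_z_3 = 5, height_3 = 3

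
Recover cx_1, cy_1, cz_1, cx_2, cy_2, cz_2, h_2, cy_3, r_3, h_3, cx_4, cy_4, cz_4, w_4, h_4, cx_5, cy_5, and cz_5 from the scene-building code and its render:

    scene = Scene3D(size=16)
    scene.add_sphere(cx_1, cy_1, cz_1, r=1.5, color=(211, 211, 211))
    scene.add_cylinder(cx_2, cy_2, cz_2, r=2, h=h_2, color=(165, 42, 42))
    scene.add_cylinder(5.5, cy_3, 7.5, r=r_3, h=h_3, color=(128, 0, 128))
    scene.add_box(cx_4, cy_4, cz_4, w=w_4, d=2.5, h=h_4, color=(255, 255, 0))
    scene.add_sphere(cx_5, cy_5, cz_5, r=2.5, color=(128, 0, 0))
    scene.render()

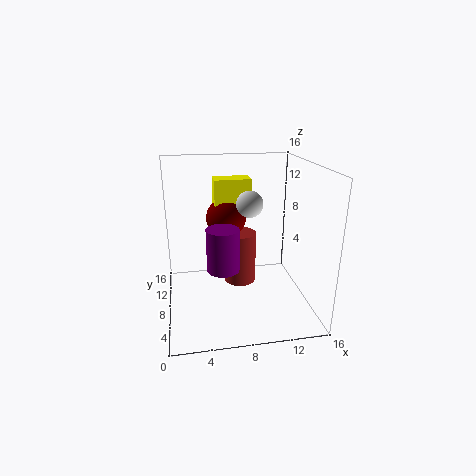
cx_1 = 9.5
cy_1 = 9
cz_1 = 11.5
cx_2 = 9
cy_2 = 12
cz_2 = 0.5
h_2 = 6.5
cy_3 = 2
r_3 = 1.5
h_3 = 4
cx_4 = 6
cy_4 = 12.5
cz_4 = 9
w_4 = 4.5
h_4 = 4.5
cx_5 = 7.5
cy_5 = 13.5
cz_5 = 8.5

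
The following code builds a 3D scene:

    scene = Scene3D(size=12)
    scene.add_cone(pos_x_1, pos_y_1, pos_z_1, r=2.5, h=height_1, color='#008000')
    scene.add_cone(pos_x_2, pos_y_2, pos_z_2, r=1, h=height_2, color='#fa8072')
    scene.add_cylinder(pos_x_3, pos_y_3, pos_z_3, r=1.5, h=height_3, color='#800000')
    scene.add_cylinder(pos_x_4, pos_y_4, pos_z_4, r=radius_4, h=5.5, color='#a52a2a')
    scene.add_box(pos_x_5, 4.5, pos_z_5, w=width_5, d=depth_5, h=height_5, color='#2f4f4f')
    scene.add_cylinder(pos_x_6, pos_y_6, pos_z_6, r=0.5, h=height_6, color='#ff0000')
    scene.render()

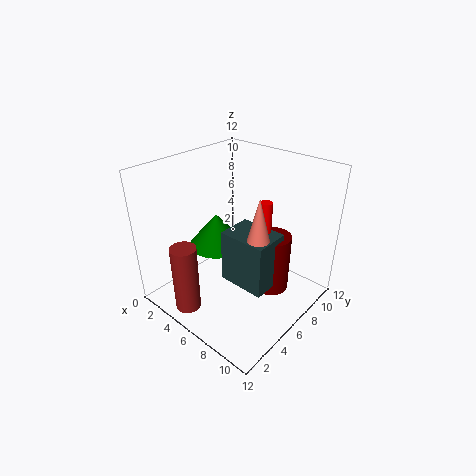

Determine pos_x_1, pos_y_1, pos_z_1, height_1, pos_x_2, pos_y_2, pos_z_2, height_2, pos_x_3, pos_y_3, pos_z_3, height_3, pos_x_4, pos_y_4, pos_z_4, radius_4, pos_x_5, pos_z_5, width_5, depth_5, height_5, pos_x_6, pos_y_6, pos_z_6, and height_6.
pos_x_1 = 3; pos_y_1 = 6.5; pos_z_1 = 4; height_1 = 3; pos_x_2 = 8.5; pos_y_2 = 5.5; pos_z_2 = 6.5; height_2 = 4; pos_x_3 = 8.5; pos_y_3 = 7.5; pos_z_3 = 1.5; height_3 = 5; pos_x_4 = 5; pos_y_4 = 1; pos_z_4 = 1.5; radius_4 = 1; pos_x_5 = 5.5; pos_z_5 = 2.5; width_5 = 4; depth_5 = 3; height_5 = 4.5; pos_x_6 = 8; pos_y_6 = 7; pos_z_6 = 5.5; height_6 = 4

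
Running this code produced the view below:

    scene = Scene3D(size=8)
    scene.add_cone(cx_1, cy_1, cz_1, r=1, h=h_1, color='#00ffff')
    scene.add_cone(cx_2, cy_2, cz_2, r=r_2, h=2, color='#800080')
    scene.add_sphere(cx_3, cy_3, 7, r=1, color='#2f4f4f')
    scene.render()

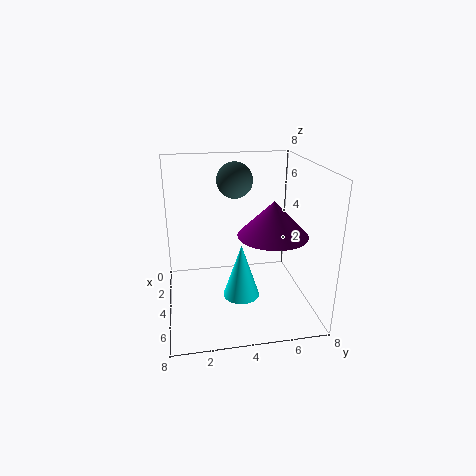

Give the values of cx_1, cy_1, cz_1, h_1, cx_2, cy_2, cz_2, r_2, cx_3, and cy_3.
cx_1 = 5
cy_1 = 4
cz_1 = 1
h_1 = 3
cx_2 = 4
cy_2 = 6
cz_2 = 4
r_2 = 2
cx_3 = 3
cy_3 = 4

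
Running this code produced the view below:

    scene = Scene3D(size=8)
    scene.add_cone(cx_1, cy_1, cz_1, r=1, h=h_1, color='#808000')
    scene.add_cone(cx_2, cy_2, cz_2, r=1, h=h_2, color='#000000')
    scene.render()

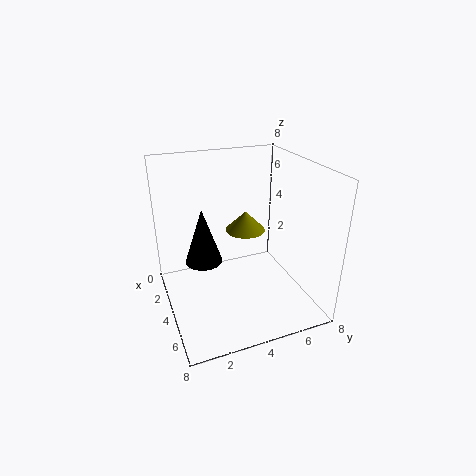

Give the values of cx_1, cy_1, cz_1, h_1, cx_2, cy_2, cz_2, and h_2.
cx_1 = 5, cy_1 = 4, cz_1 = 5, h_1 = 1, cx_2 = 4, cy_2 = 2, cz_2 = 3, h_2 = 3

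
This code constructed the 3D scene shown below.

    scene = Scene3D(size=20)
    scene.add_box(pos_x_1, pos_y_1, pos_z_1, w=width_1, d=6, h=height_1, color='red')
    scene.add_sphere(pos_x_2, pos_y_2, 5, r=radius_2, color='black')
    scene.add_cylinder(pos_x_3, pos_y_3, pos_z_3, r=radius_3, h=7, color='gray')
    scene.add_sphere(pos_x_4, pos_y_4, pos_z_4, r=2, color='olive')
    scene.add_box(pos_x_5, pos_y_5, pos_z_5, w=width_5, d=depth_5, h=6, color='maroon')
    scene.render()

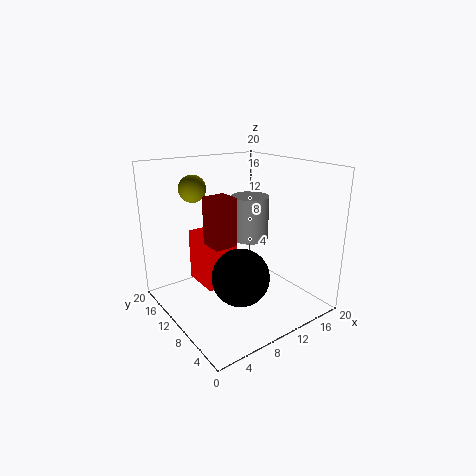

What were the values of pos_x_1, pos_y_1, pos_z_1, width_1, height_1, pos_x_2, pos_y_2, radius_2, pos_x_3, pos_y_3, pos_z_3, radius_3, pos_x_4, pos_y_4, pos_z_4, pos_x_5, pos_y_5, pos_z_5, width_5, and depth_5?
pos_x_1 = 7
pos_y_1 = 13
pos_z_1 = 1
width_1 = 5
height_1 = 8
pos_x_2 = 9
pos_y_2 = 8
radius_2 = 4
pos_x_3 = 16
pos_y_3 = 15
pos_z_3 = 7
radius_3 = 3
pos_x_4 = 7
pos_y_4 = 17
pos_z_4 = 16
pos_x_5 = 4
pos_y_5 = 6
pos_z_5 = 11
width_5 = 3
depth_5 = 3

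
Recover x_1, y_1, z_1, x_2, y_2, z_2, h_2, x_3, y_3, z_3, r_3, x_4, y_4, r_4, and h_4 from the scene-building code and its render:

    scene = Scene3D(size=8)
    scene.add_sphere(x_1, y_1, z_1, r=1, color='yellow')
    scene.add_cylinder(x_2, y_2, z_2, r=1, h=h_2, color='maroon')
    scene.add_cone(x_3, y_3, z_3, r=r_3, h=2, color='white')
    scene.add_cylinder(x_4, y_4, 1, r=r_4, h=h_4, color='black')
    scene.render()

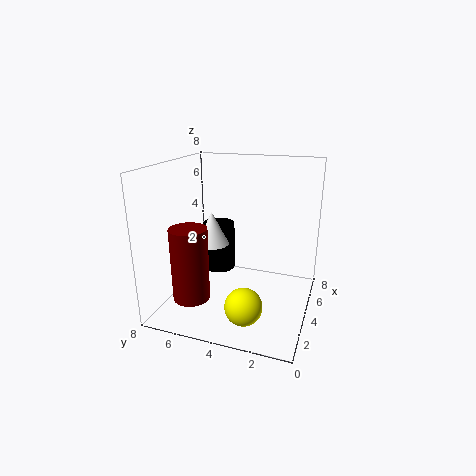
x_1 = 2
y_1 = 3
z_1 = 1
x_2 = 2
y_2 = 6
z_2 = 1
h_2 = 4
x_3 = 5
y_3 = 6
z_3 = 3
r_3 = 1
x_4 = 6
y_4 = 6
r_4 = 1
h_4 = 3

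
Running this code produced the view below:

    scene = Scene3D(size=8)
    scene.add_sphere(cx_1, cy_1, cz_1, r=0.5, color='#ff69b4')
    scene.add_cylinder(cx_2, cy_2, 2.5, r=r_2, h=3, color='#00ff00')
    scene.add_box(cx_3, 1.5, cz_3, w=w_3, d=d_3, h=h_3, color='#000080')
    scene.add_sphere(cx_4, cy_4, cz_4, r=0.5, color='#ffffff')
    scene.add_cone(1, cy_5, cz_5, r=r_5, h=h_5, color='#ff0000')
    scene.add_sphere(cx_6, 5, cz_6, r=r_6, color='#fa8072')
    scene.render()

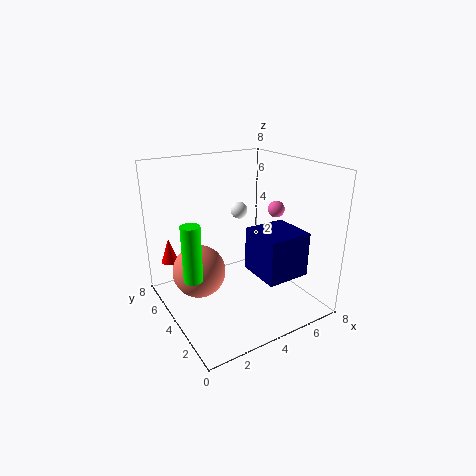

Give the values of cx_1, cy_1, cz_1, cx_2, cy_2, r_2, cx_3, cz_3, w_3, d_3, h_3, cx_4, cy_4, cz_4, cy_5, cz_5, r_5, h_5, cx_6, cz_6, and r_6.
cx_1 = 7; cy_1 = 4.5; cz_1 = 5; cx_2 = 1; cy_2 = 3.5; r_2 = 0.5; cx_3 = 4.5; cz_3 = 2; w_3 = 2.5; d_3 = 2.5; h_3 = 2.5; cx_4 = 5; cy_4 = 5.5; cz_4 = 5; cy_5 = 7; cz_5 = 2; r_5 = 0.5; h_5 = 1.5; cx_6 = 2; cz_6 = 2; r_6 = 1.5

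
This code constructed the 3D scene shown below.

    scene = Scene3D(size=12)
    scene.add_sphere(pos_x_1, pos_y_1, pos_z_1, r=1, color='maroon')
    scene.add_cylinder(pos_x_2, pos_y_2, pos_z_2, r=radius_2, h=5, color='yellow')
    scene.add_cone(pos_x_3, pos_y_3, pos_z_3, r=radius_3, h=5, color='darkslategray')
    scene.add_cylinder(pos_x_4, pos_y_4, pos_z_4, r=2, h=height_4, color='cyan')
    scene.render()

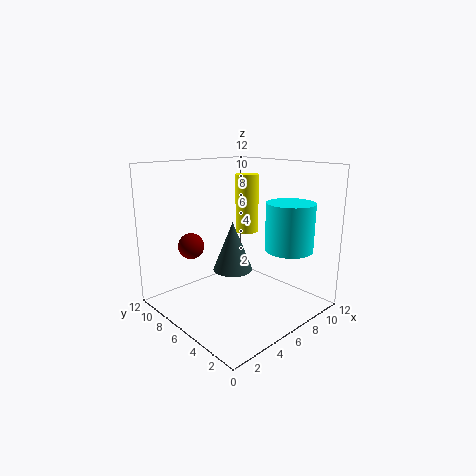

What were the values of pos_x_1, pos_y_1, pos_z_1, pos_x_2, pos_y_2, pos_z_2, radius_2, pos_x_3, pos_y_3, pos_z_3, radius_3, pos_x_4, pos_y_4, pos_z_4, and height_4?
pos_x_1 = 2; pos_y_1 = 7; pos_z_1 = 6; pos_x_2 = 8; pos_y_2 = 7; pos_z_2 = 6; radius_2 = 1; pos_x_3 = 9; pos_y_3 = 10; pos_z_3 = 1; radius_3 = 2; pos_x_4 = 9; pos_y_4 = 3; pos_z_4 = 5; height_4 = 4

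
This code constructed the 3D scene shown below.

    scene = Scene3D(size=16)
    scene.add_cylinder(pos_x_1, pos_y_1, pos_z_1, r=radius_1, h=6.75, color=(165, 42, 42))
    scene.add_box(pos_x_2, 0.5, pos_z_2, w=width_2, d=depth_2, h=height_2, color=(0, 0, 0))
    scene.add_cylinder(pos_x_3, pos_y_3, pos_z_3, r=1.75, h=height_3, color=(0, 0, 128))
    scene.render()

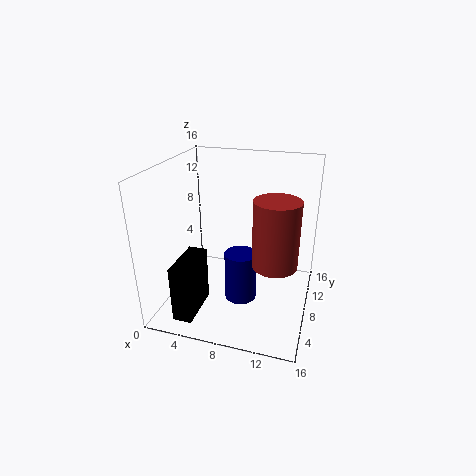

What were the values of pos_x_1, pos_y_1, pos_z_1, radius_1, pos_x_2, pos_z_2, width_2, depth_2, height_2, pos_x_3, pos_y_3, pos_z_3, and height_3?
pos_x_1 = 12.75; pos_y_1 = 4.75; pos_z_1 = 7.25; radius_1 = 2.25; pos_x_2 = 3.25; pos_z_2 = 1.5; width_2 = 2; depth_2 = 5; height_2 = 6; pos_x_3 = 8.75; pos_y_3 = 6.5; pos_z_3 = 1.5; height_3 = 5.5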